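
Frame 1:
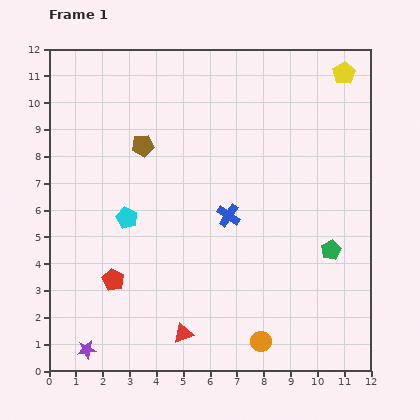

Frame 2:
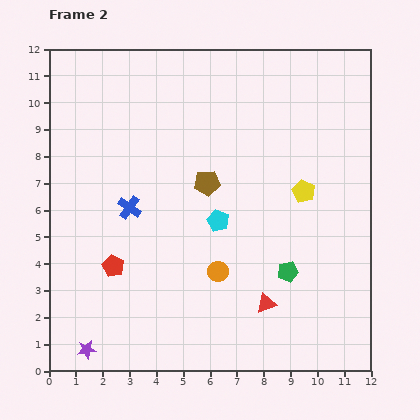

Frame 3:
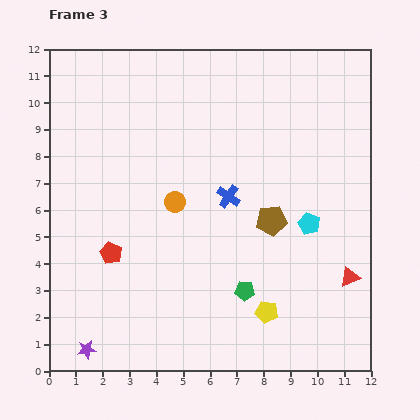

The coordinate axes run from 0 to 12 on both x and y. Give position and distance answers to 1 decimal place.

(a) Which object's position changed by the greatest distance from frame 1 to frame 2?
the yellow pentagon

(moved 4.6; next 3.7)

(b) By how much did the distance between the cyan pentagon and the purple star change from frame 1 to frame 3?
+4.4

Distance in frame 1: 5.1. Distance in frame 3: 9.5.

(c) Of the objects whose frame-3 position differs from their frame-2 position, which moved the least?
the red pentagon

(moved 0.5)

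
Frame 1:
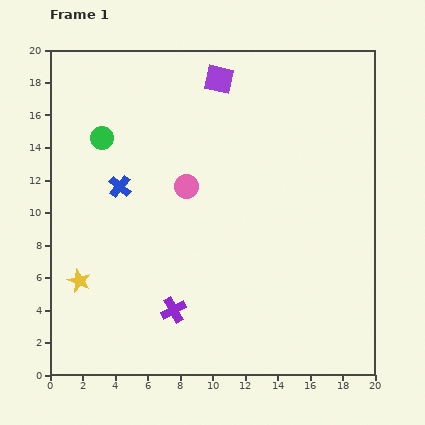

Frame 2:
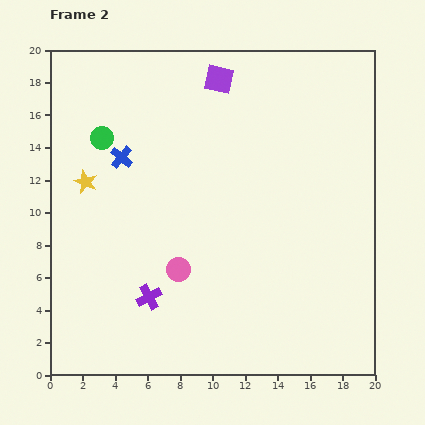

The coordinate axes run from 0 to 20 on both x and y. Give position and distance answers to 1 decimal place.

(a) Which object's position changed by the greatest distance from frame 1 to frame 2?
the yellow star

(moved 6.1; next 5.1)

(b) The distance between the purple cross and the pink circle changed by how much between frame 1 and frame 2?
-5.1

Distance in frame 1: 7.6. Distance in frame 2: 2.5.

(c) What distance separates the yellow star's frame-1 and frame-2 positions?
6.1

The yellow star moved from (1.8, 5.8) to (2.2, 11.9), a distance of √(0.4² + 6.1²) ≈ 6.1.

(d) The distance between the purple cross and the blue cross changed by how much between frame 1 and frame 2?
+0.5

Distance in frame 1: 8.3. Distance in frame 2: 8.8.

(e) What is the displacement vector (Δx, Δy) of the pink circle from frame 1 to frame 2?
(-0.5, -5.1)

The pink circle was at (8.4, 11.6) in frame 1 and (7.9, 6.5) in frame 2.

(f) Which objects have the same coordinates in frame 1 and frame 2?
the green circle, the purple square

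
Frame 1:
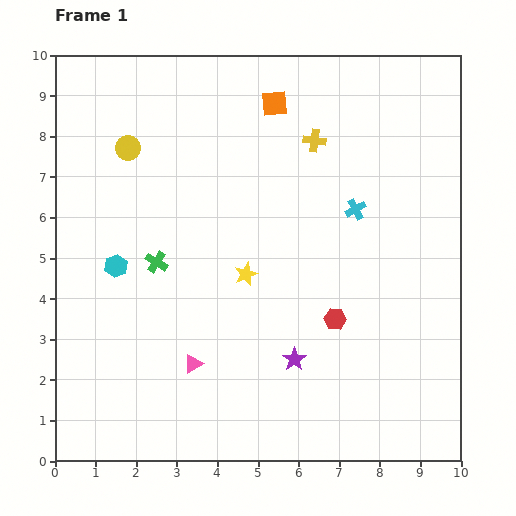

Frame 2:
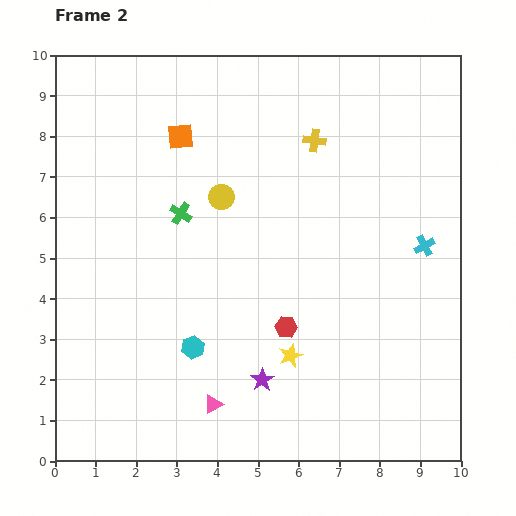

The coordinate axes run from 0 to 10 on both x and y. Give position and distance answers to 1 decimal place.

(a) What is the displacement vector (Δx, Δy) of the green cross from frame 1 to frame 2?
(0.6, 1.2)

The green cross was at (2.5, 4.9) in frame 1 and (3.1, 6.1) in frame 2.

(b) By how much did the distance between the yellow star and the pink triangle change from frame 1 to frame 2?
-0.4

Distance in frame 1: 2.6. Distance in frame 2: 2.2.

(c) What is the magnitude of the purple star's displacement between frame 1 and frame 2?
0.9

The purple star moved from (5.9, 2.5) to (5.1, 2.0), a distance of √(0.8² + 0.5²) ≈ 0.9.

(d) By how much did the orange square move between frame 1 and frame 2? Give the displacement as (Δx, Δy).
(-2.3, -0.8)

The orange square was at (5.4, 8.8) in frame 1 and (3.1, 8.0) in frame 2.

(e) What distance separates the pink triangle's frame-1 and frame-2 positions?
1.1

The pink triangle moved from (3.4, 2.4) to (3.9, 1.4), a distance of √(0.5² + 1.0²) ≈ 1.1.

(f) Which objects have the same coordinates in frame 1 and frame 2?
the yellow cross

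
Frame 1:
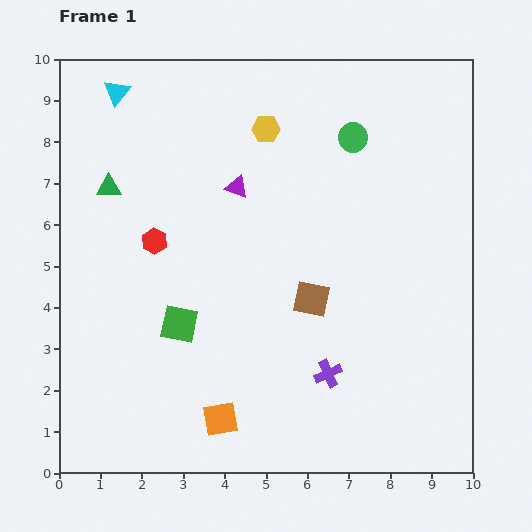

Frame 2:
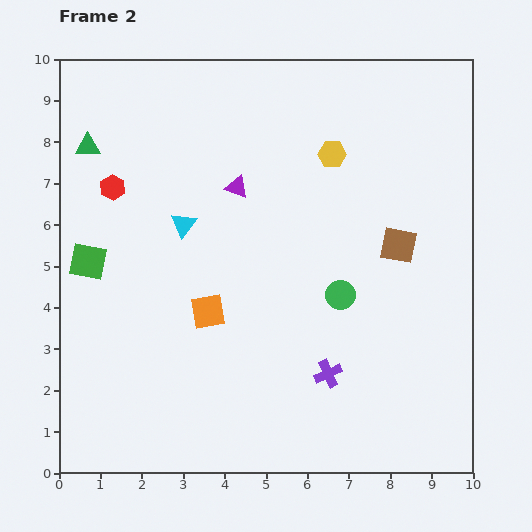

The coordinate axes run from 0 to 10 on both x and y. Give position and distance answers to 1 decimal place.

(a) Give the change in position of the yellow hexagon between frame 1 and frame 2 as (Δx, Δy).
(1.6, -0.6)

The yellow hexagon was at (5.0, 8.3) in frame 1 and (6.6, 7.7) in frame 2.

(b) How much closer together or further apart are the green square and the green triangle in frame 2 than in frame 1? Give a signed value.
-0.9

Distance in frame 1: 3.7. Distance in frame 2: 2.8.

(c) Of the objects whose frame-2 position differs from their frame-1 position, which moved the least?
the green triangle

(moved 1.1)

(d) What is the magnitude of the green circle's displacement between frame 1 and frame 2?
3.8

The green circle moved from (7.1, 8.1) to (6.8, 4.3), a distance of √(0.3² + 3.8²) ≈ 3.8.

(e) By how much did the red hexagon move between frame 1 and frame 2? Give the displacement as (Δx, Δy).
(-1.0, 1.3)

The red hexagon was at (2.3, 5.6) in frame 1 and (1.3, 6.9) in frame 2.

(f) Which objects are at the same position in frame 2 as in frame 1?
the purple triangle, the purple cross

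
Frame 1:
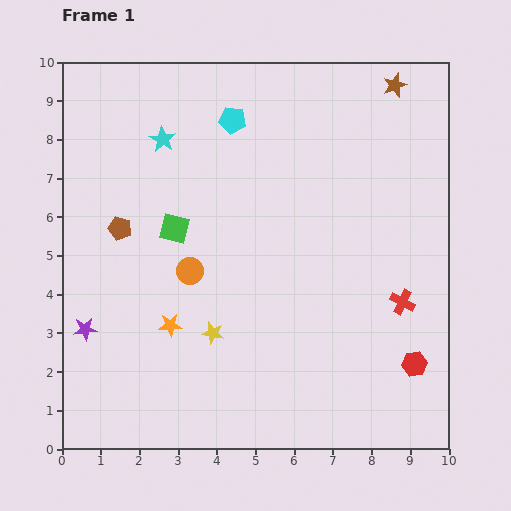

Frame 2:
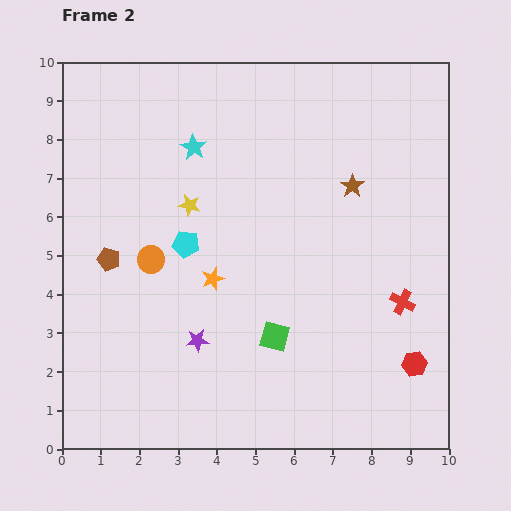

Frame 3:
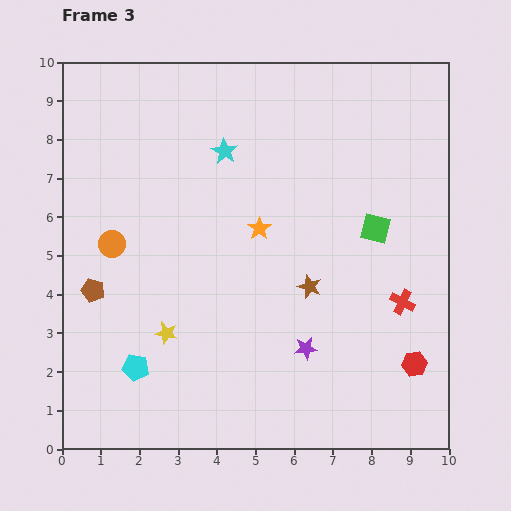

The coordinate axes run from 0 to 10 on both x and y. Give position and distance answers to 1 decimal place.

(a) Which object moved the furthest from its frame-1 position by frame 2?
the green square

(moved 3.8; next 3.4)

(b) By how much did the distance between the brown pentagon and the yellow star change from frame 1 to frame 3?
-1.4

Distance in frame 1: 3.6. Distance in frame 3: 2.2.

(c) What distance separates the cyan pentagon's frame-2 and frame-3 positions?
3.5

The cyan pentagon moved from (3.2, 5.3) to (1.9, 2.1), a distance of √(1.3² + 3.2²) ≈ 3.5.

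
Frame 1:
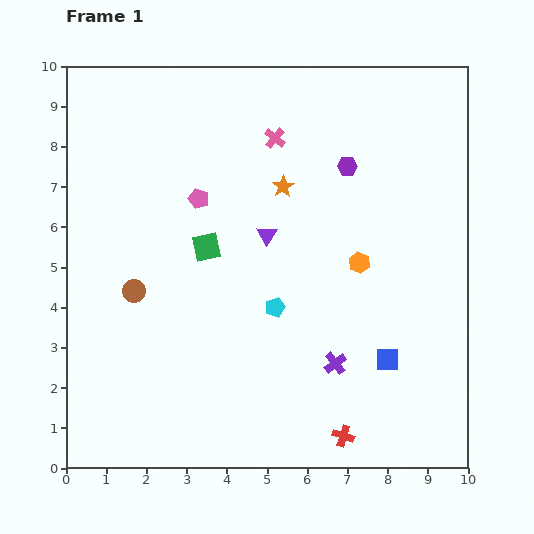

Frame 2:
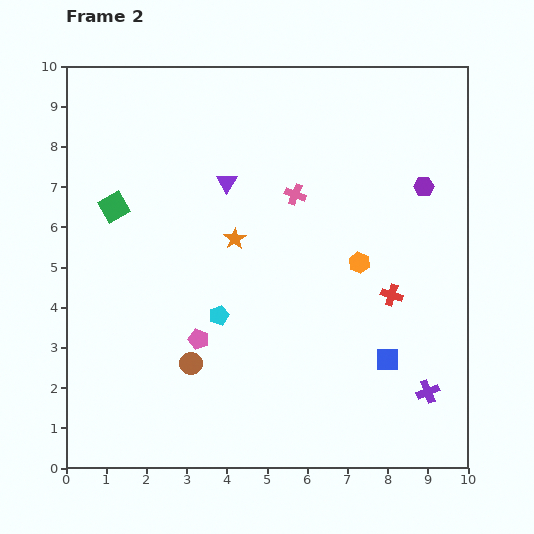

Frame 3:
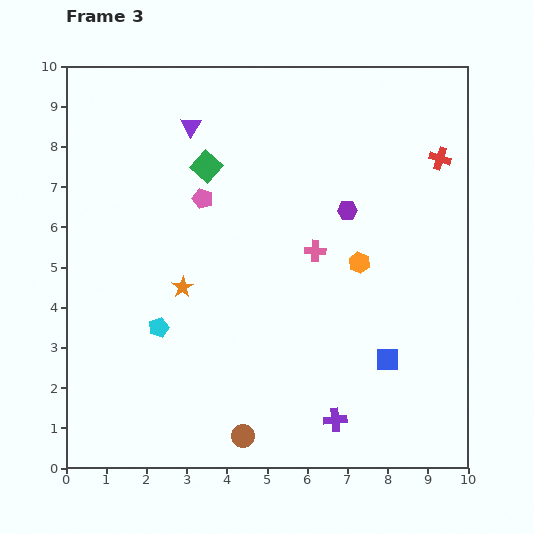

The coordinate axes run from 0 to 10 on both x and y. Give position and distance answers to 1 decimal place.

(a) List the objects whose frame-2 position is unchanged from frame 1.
the orange hexagon, the blue square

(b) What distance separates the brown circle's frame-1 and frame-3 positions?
4.5

The brown circle moved from (1.7, 4.4) to (4.4, 0.8), a distance of √(2.7² + 3.6²) ≈ 4.5.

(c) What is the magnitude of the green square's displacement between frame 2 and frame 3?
2.5

The green square moved from (1.2, 6.5) to (3.5, 7.5), a distance of √(2.3² + 1.0²) ≈ 2.5.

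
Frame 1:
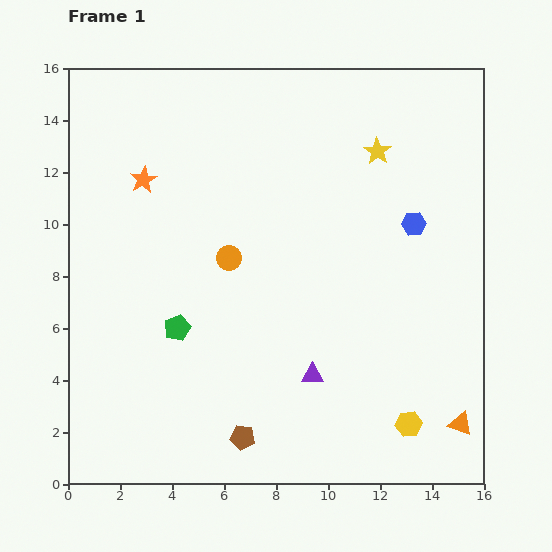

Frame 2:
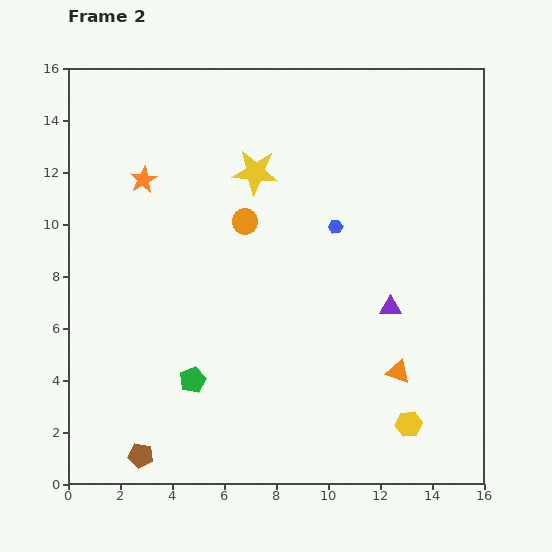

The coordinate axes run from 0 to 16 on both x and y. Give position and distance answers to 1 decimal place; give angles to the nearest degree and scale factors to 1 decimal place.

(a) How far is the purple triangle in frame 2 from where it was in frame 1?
4.0

The purple triangle moved from (9.4, 4.2) to (12.4, 6.8), a distance of √(3.0² + 2.6²) ≈ 4.0.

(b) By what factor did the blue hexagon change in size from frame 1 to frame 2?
0.6×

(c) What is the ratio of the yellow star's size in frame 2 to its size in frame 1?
1.7×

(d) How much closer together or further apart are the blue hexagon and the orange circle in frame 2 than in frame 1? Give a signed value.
-3.7

Distance in frame 1: 7.2. Distance in frame 2: 3.5.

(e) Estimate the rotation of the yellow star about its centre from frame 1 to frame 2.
29° counter-clockwise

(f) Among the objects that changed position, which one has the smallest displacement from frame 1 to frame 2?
the orange circle

(moved 1.5)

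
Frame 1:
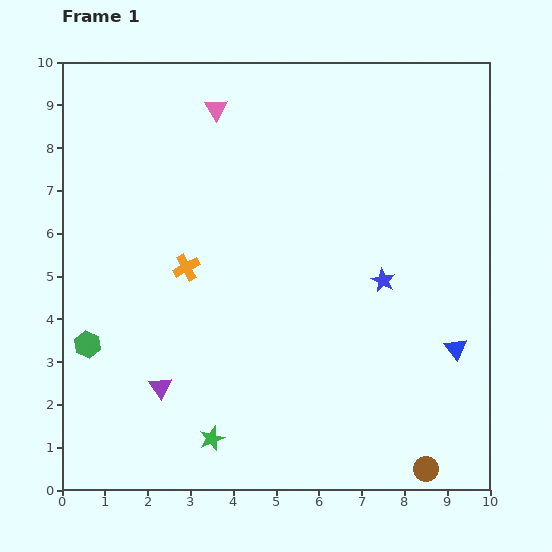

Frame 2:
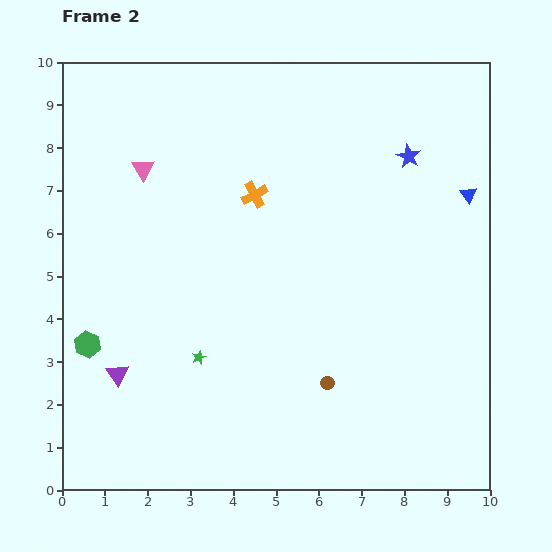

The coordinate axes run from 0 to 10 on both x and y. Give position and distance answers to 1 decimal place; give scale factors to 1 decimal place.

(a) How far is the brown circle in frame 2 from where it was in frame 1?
3.0

The brown circle moved from (8.5, 0.5) to (6.2, 2.5), a distance of √(2.3² + 2.0²) ≈ 3.0.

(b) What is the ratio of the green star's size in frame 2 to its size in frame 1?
0.6×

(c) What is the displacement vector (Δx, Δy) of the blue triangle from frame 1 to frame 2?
(0.3, 3.6)

The blue triangle was at (9.2, 3.3) in frame 1 and (9.5, 6.9) in frame 2.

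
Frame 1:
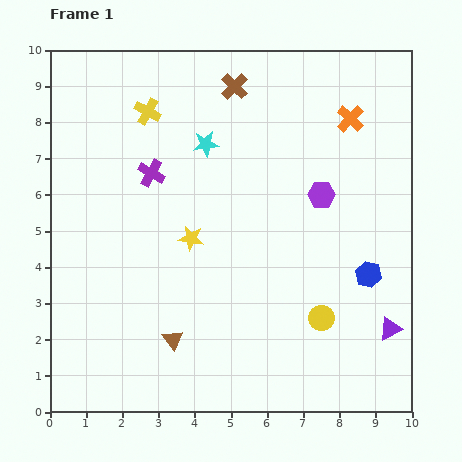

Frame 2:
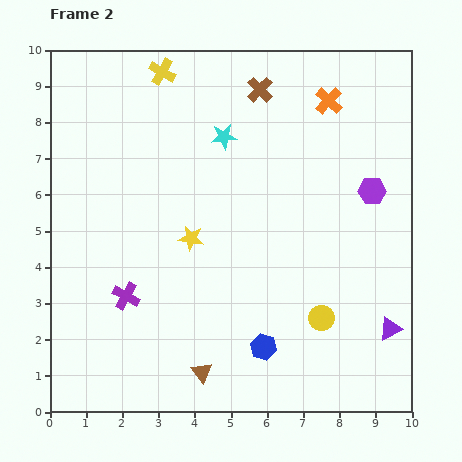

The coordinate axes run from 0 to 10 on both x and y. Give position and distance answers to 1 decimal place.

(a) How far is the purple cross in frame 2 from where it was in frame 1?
3.5

The purple cross moved from (2.8, 6.6) to (2.1, 3.2), a distance of √(0.7² + 3.4²) ≈ 3.5.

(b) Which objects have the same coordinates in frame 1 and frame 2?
the yellow circle, the yellow star, the purple triangle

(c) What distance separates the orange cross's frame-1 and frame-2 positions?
0.8

The orange cross moved from (8.3, 8.1) to (7.7, 8.6), a distance of √(0.6² + 0.5²) ≈ 0.8.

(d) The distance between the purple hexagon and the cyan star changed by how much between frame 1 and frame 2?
+0.9

Distance in frame 1: 3.5. Distance in frame 2: 4.4.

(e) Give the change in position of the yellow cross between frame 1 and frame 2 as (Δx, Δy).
(0.4, 1.1)

The yellow cross was at (2.7, 8.3) in frame 1 and (3.1, 9.4) in frame 2.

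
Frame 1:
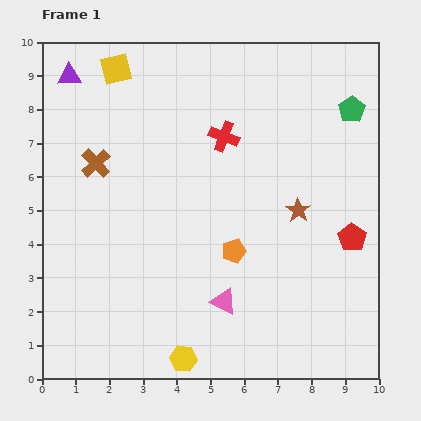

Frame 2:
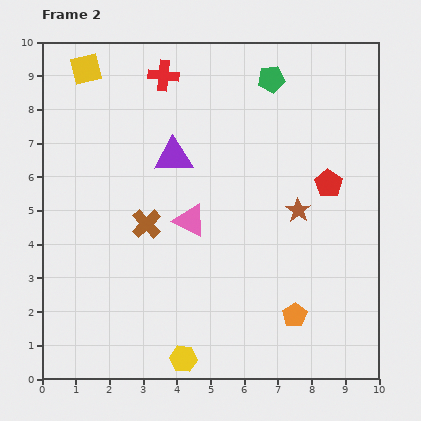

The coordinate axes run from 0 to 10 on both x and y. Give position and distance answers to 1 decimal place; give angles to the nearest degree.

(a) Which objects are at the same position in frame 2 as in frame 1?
the yellow hexagon, the brown star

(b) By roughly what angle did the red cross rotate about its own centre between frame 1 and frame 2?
15° counter-clockwise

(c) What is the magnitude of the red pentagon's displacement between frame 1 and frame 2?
1.7

The red pentagon moved from (9.2, 4.2) to (8.5, 5.8), a distance of √(0.7² + 1.6²) ≈ 1.7.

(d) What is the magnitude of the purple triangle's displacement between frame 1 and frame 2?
3.9

The purple triangle moved from (0.8, 9.0) to (3.9, 6.6), a distance of √(3.1² + 2.4²) ≈ 3.9.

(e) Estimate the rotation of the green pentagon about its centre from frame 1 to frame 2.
23° clockwise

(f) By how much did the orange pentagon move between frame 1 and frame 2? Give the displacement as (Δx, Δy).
(1.8, -1.9)

The orange pentagon was at (5.7, 3.8) in frame 1 and (7.5, 1.9) in frame 2.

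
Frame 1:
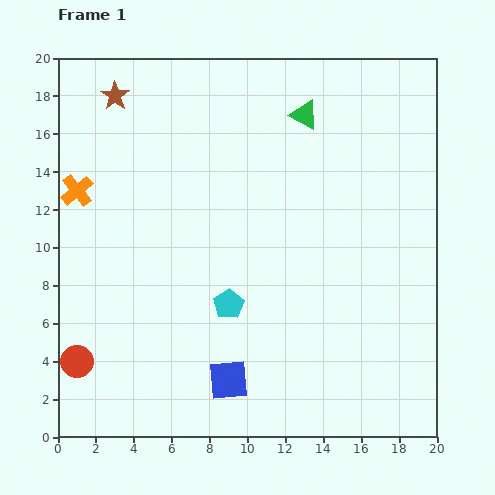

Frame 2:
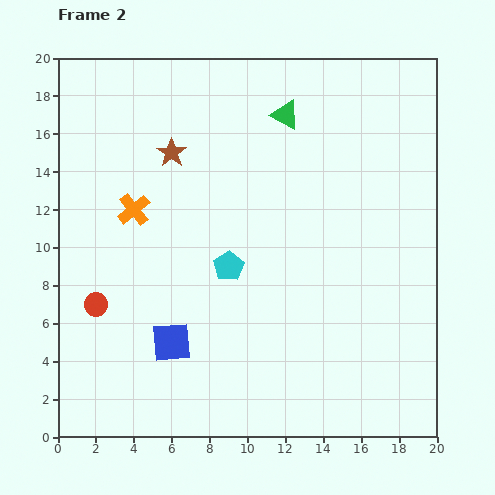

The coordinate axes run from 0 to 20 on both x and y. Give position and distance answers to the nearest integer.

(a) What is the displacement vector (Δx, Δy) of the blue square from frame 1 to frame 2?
(-3, 2)

The blue square was at (9, 3) in frame 1 and (6, 5) in frame 2.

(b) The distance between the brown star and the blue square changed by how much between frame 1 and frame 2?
-6

Distance in frame 1: 16. Distance in frame 2: 10.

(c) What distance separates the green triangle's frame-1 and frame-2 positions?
1

The green triangle moved from (13, 17) to (12, 17), a distance of √(1² + 0²) ≈ 1.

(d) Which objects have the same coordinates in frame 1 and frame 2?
none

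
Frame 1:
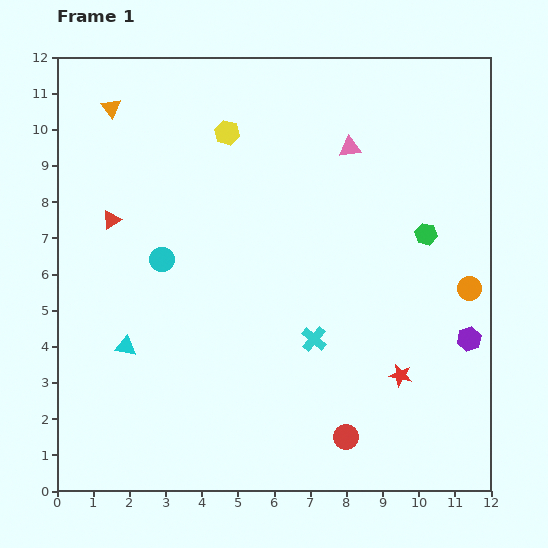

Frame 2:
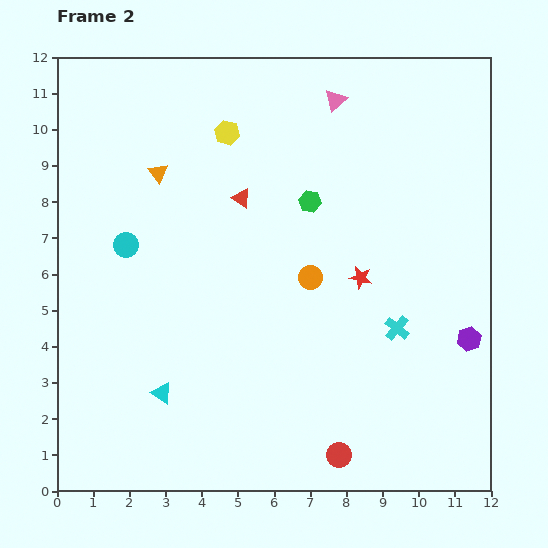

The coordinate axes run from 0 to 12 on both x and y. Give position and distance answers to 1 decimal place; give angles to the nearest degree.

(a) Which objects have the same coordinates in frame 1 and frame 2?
the yellow hexagon, the purple hexagon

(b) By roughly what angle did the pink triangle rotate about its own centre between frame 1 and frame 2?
34° counter-clockwise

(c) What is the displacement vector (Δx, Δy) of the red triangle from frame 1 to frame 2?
(3.6, 0.6)

The red triangle was at (1.5, 7.5) in frame 1 and (5.1, 8.1) in frame 2.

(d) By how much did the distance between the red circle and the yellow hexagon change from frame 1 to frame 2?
+0.4

Distance in frame 1: 9.0. Distance in frame 2: 9.4.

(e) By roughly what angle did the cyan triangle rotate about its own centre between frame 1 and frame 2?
22° clockwise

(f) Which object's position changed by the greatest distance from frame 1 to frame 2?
the orange circle

(moved 4.4; next 3.6)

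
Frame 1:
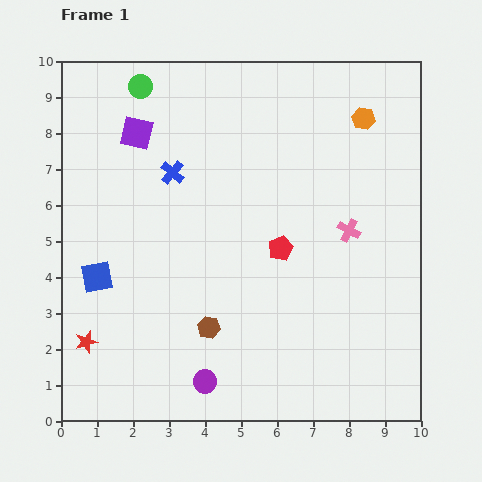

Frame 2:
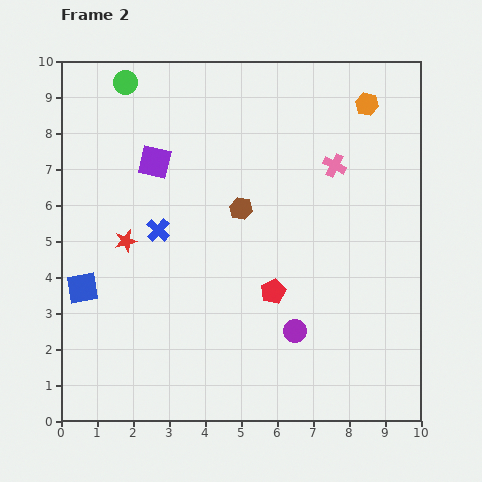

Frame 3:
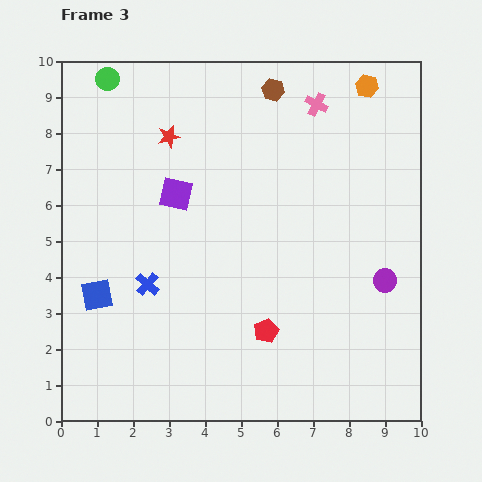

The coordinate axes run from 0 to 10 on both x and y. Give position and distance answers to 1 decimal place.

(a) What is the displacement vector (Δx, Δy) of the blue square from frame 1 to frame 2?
(-0.4, -0.3)

The blue square was at (1.0, 4.0) in frame 1 and (0.6, 3.7) in frame 2.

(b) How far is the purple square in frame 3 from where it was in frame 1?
2.0

The purple square moved from (2.1, 8.0) to (3.2, 6.3), a distance of √(1.1² + 1.7²) ≈ 2.0.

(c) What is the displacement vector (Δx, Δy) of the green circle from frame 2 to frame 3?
(-0.5, 0.1)

The green circle was at (1.8, 9.4) in frame 2 and (1.3, 9.5) in frame 3.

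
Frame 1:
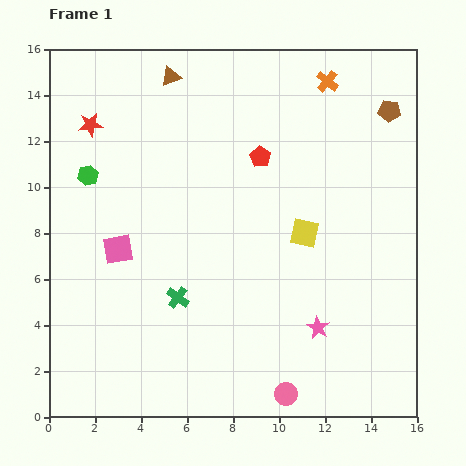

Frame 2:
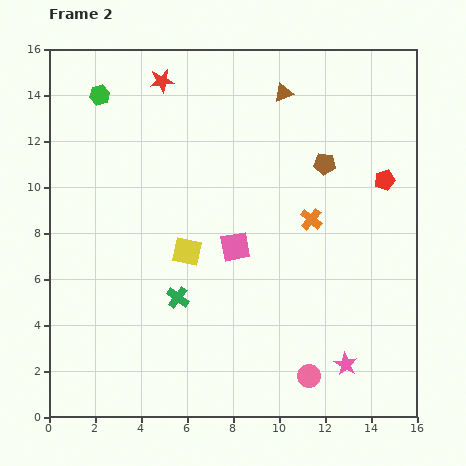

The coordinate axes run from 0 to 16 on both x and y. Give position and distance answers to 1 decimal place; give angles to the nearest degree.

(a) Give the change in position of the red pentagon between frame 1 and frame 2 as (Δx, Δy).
(5.4, -1.0)

The red pentagon was at (9.2, 11.3) in frame 1 and (14.6, 10.3) in frame 2.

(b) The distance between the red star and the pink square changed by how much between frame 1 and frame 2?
+2.4

Distance in frame 1: 5.5. Distance in frame 2: 7.9.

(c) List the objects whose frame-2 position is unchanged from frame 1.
the green cross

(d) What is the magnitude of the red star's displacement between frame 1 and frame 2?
3.6

The red star moved from (1.8, 12.7) to (4.9, 14.6), a distance of √(3.1² + 1.9²) ≈ 3.6.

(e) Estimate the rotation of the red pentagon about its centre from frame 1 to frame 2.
25° clockwise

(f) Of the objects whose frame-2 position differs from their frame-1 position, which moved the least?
the pink circle

(moved 1.3)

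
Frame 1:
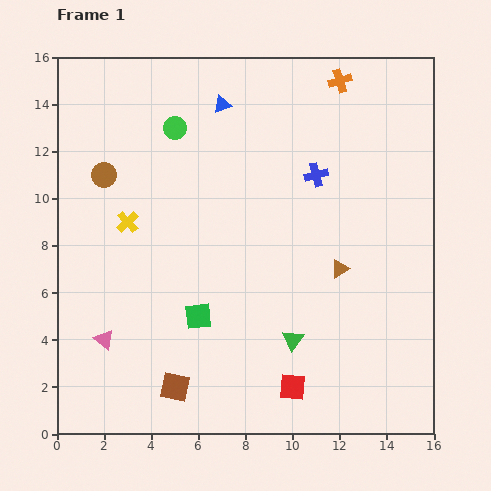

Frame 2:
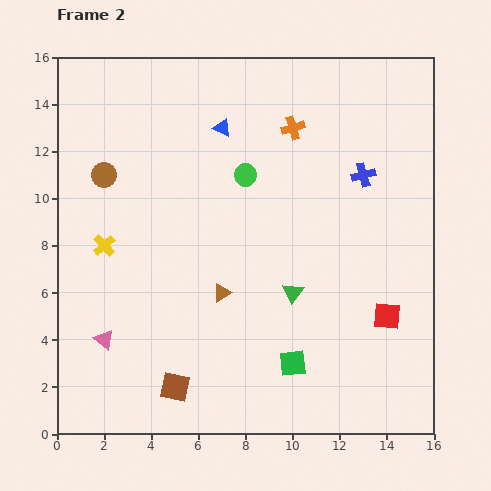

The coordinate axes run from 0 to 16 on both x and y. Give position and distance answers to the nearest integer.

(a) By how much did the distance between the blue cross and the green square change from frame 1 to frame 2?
+1

Distance in frame 1: 8. Distance in frame 2: 9.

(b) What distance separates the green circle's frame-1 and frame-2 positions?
4

The green circle moved from (5, 13) to (8, 11), a distance of √(3² + 2²) ≈ 4.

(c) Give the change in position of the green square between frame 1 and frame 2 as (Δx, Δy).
(4, -2)

The green square was at (6, 5) in frame 1 and (10, 3) in frame 2.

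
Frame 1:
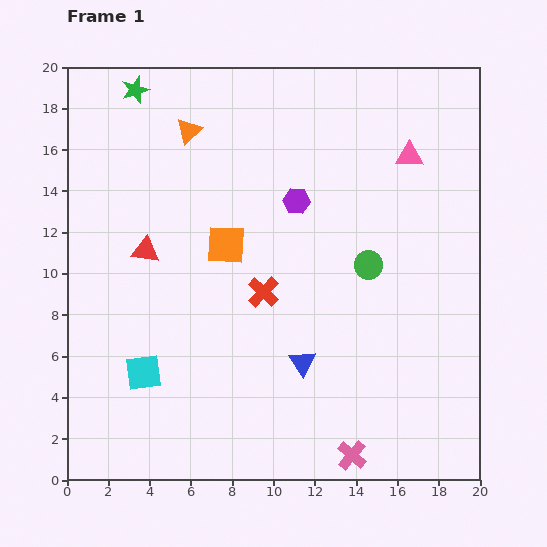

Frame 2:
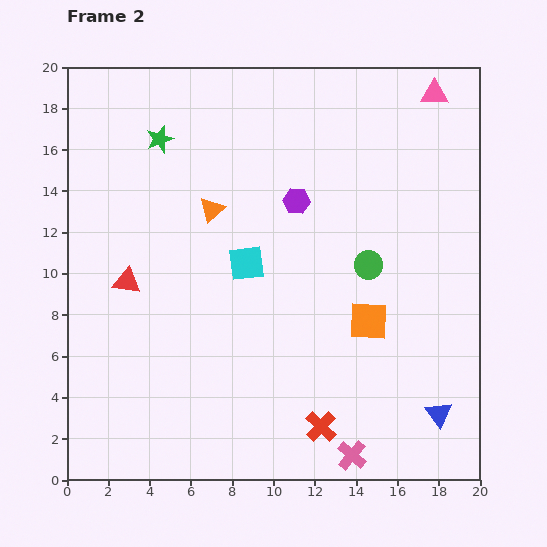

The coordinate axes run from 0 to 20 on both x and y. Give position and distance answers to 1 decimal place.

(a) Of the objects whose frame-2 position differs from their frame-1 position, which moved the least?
the red triangle

(moved 1.7)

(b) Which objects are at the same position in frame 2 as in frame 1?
the green circle, the purple hexagon, the pink cross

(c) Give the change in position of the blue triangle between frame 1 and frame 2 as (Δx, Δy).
(6.6, -2.5)

The blue triangle was at (11.4, 5.7) in frame 1 and (18.0, 3.2) in frame 2.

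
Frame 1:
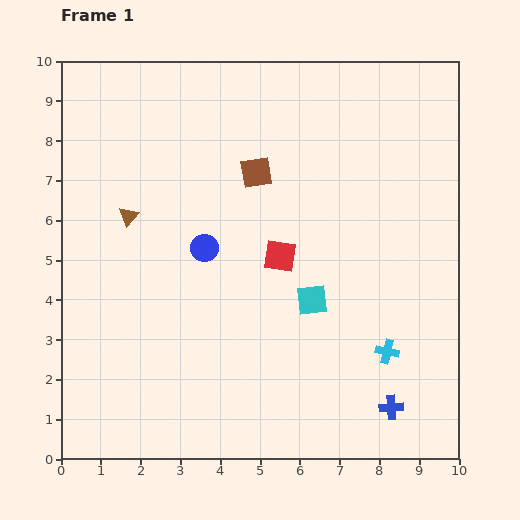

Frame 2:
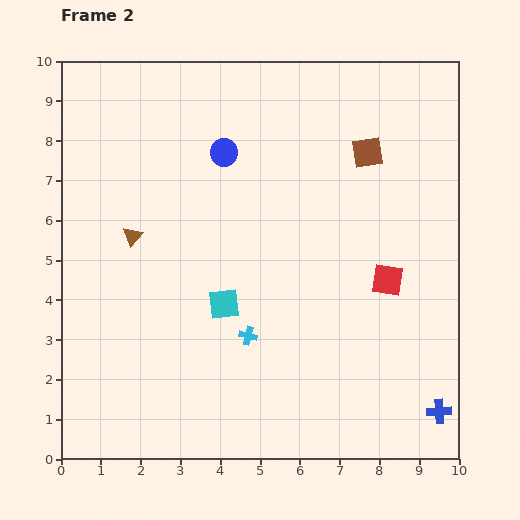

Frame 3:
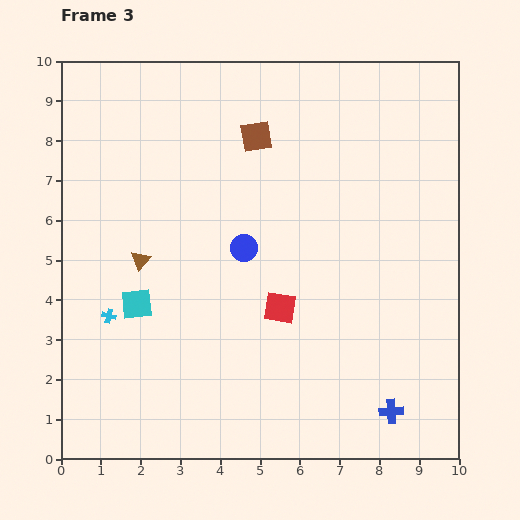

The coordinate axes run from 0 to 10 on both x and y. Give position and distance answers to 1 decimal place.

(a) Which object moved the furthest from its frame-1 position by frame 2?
the cyan cross

(moved 3.5; next 2.8)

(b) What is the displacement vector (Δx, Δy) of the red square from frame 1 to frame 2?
(2.7, -0.6)

The red square was at (5.5, 5.1) in frame 1 and (8.2, 4.5) in frame 2.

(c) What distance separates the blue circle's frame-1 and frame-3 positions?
1.0

The blue circle moved from (3.6, 5.3) to (4.6, 5.3), a distance of √(1.0² + 0.0²) ≈ 1.0.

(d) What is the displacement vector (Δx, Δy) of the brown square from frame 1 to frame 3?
(0.0, 0.9)

The brown square was at (4.9, 7.2) in frame 1 and (4.9, 8.1) in frame 3.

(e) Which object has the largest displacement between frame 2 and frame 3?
the cyan cross

(moved 3.5; next 2.8)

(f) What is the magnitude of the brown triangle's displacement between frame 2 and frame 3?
0.6

The brown triangle moved from (1.8, 5.6) to (2.0, 5.0), a distance of √(0.2² + 0.6²) ≈ 0.6.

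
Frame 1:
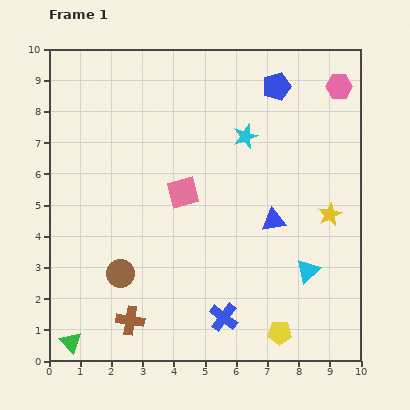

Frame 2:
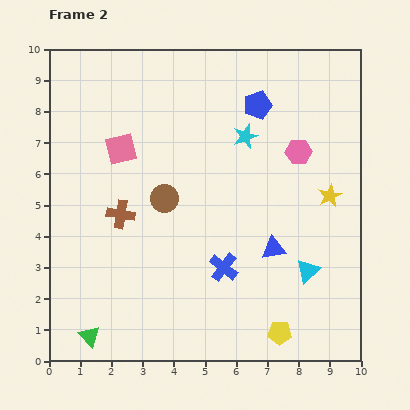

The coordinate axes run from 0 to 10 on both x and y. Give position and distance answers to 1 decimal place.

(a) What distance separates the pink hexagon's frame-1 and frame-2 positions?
2.5

The pink hexagon moved from (9.3, 8.8) to (8.0, 6.7), a distance of √(1.3² + 2.1²) ≈ 2.5.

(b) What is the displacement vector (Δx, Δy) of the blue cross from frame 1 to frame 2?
(0.0, 1.6)

The blue cross was at (5.6, 1.4) in frame 1 and (5.6, 3.0) in frame 2.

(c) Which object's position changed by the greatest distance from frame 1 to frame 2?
the brown cross

(moved 3.4; next 2.8)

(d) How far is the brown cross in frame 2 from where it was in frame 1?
3.4

The brown cross moved from (2.6, 1.3) to (2.3, 4.7), a distance of √(0.3² + 3.4²) ≈ 3.4.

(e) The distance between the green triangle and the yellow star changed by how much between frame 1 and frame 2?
-0.4

Distance in frame 1: 9.3. Distance in frame 2: 8.9.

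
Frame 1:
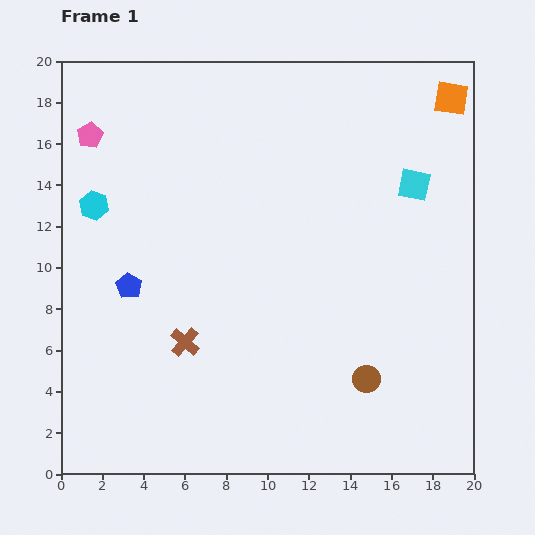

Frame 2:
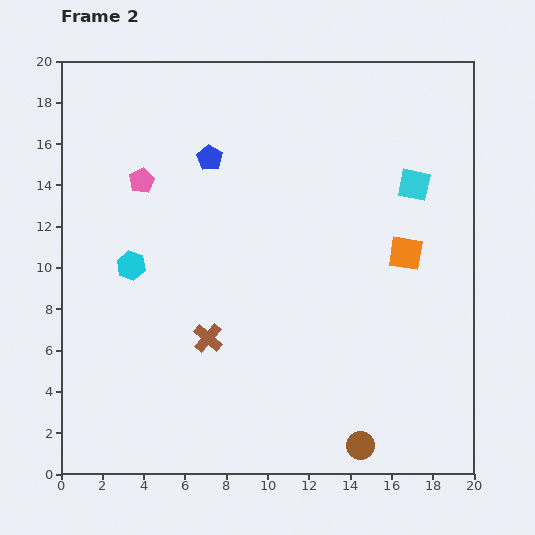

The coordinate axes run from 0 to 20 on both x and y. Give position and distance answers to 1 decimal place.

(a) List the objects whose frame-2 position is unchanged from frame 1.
the cyan square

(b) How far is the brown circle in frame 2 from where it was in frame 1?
3.2

The brown circle moved from (14.8, 4.6) to (14.5, 1.4), a distance of √(0.3² + 3.2²) ≈ 3.2.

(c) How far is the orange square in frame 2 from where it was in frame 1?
7.8

The orange square moved from (18.9, 18.2) to (16.7, 10.7), a distance of √(2.2² + 7.5²) ≈ 7.8.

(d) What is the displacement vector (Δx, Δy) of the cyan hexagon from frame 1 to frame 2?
(1.8, -2.9)

The cyan hexagon was at (1.6, 13.0) in frame 1 and (3.4, 10.1) in frame 2.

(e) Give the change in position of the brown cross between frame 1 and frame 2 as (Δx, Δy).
(1.1, 0.2)

The brown cross was at (6.0, 6.4) in frame 1 and (7.1, 6.6) in frame 2.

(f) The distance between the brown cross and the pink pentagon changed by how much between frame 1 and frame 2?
-2.8

Distance in frame 1: 11.0. Distance in frame 2: 8.2.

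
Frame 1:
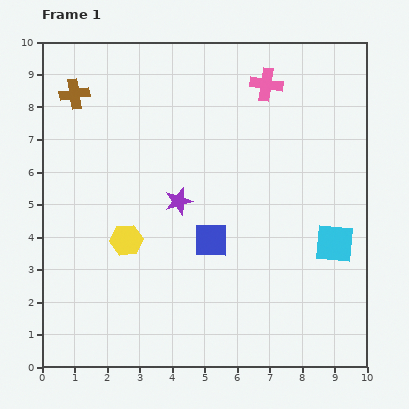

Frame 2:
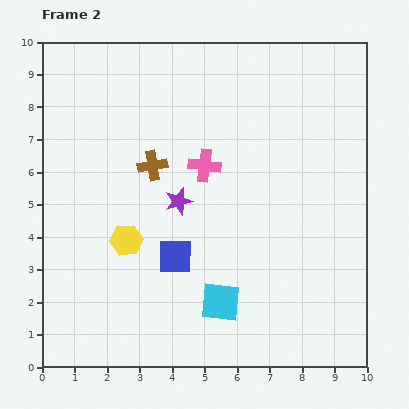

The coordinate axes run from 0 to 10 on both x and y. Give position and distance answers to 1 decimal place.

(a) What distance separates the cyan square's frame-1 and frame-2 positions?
3.9

The cyan square moved from (9.0, 3.8) to (5.5, 2.0), a distance of √(3.5² + 1.8²) ≈ 3.9.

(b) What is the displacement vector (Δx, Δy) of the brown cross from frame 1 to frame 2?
(2.4, -2.2)

The brown cross was at (1.0, 8.4) in frame 1 and (3.4, 6.2) in frame 2.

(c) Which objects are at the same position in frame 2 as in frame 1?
the yellow hexagon, the purple star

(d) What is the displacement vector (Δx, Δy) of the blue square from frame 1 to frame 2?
(-1.1, -0.5)

The blue square was at (5.2, 3.9) in frame 1 and (4.1, 3.4) in frame 2.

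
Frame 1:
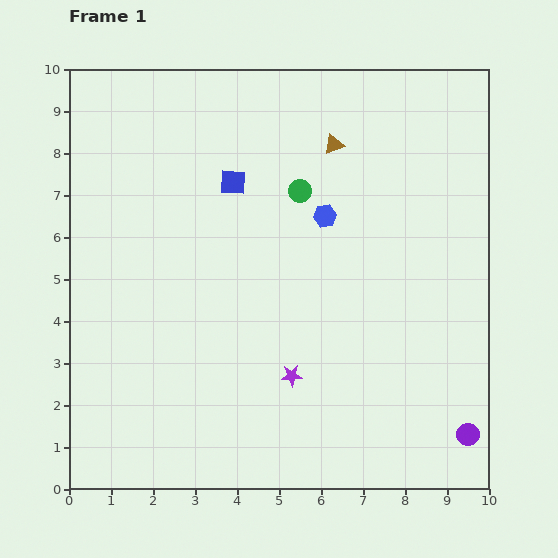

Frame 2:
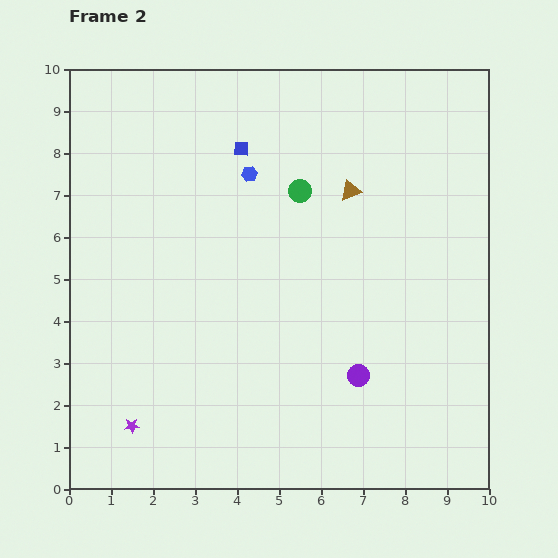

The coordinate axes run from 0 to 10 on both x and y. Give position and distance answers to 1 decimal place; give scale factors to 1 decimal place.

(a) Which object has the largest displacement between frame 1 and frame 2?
the purple star

(moved 4.0; next 3.0)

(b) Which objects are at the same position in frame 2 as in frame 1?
the green circle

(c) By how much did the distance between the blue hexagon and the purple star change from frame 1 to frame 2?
+2.7

Distance in frame 1: 3.9. Distance in frame 2: 6.6.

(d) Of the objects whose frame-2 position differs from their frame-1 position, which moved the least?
the blue square

(moved 0.8)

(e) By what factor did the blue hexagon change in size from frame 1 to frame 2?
0.7×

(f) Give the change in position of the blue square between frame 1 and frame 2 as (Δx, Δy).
(0.2, 0.8)

The blue square was at (3.9, 7.3) in frame 1 and (4.1, 8.1) in frame 2.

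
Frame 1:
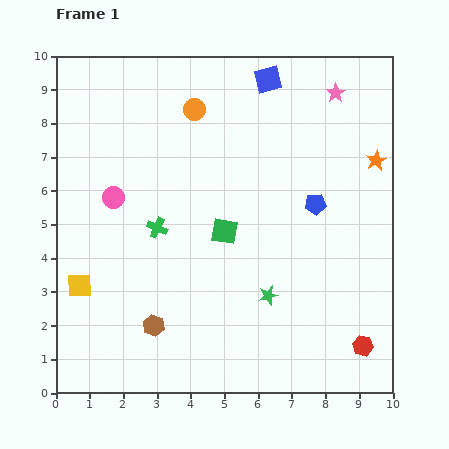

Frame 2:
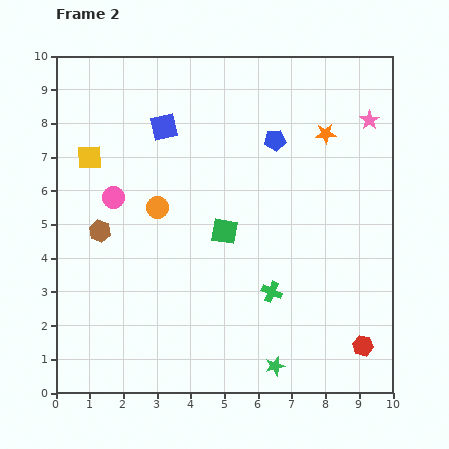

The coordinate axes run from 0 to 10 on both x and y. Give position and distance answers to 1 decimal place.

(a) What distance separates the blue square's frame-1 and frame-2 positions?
3.4

The blue square moved from (6.3, 9.3) to (3.2, 7.9), a distance of √(3.1² + 1.4²) ≈ 3.4.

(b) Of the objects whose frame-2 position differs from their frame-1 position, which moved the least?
the pink star

(moved 1.3)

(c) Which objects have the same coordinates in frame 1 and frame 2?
the red hexagon, the green square, the pink circle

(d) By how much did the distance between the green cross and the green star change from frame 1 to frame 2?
-1.7

Distance in frame 1: 3.9. Distance in frame 2: 2.2.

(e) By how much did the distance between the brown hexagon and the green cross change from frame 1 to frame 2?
+2.5

Distance in frame 1: 2.9. Distance in frame 2: 5.4.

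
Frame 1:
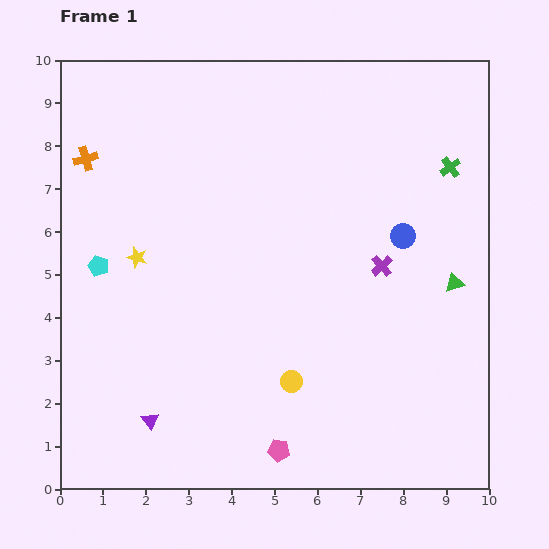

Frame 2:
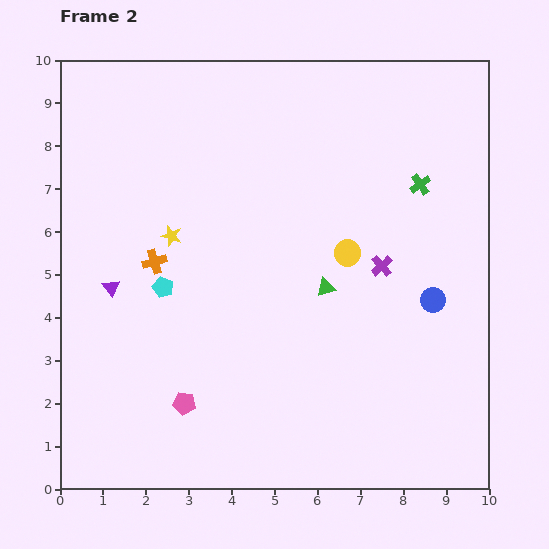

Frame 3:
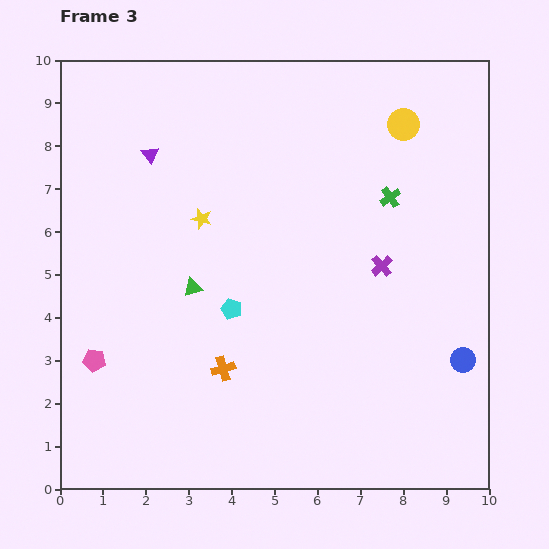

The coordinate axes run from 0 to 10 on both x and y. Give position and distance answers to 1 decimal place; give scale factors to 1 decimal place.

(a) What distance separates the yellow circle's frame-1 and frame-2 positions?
3.3

The yellow circle moved from (5.4, 2.5) to (6.7, 5.5), a distance of √(1.3² + 3.0²) ≈ 3.3.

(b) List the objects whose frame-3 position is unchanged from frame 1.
the purple cross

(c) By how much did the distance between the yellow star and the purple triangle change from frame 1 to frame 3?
-1.9

Distance in frame 1: 3.8. Distance in frame 3: 1.9.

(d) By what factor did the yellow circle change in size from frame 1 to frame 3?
1.4×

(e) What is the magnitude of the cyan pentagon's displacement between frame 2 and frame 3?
1.7

The cyan pentagon moved from (2.4, 4.7) to (4.0, 4.2), a distance of √(1.6² + 0.5²) ≈ 1.7.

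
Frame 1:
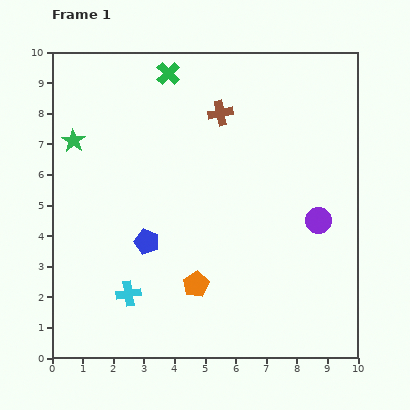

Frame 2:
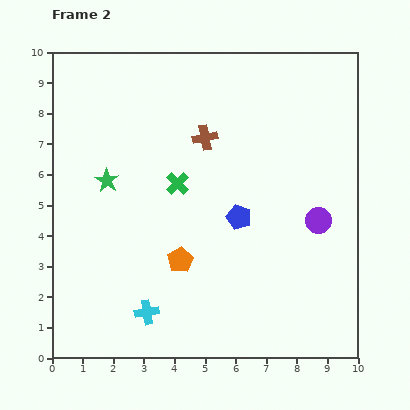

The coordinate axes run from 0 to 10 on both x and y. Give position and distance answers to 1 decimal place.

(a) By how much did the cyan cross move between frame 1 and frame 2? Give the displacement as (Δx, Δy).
(0.6, -0.6)

The cyan cross was at (2.5, 2.1) in frame 1 and (3.1, 1.5) in frame 2.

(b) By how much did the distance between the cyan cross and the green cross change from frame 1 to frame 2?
-3.0

Distance in frame 1: 7.3. Distance in frame 2: 4.3.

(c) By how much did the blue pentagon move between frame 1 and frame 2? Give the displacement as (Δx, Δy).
(3.0, 0.8)

The blue pentagon was at (3.1, 3.8) in frame 1 and (6.1, 4.6) in frame 2.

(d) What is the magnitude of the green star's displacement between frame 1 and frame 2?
1.7

The green star moved from (0.7, 7.1) to (1.8, 5.8), a distance of √(1.1² + 1.3²) ≈ 1.7.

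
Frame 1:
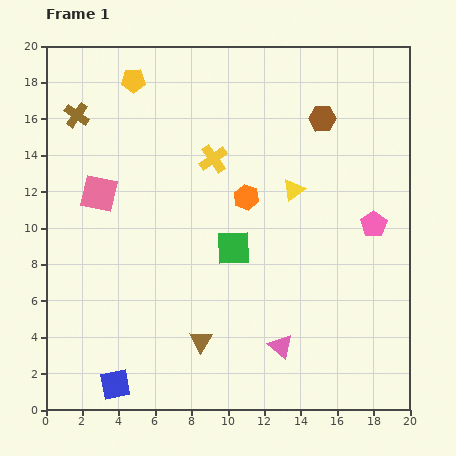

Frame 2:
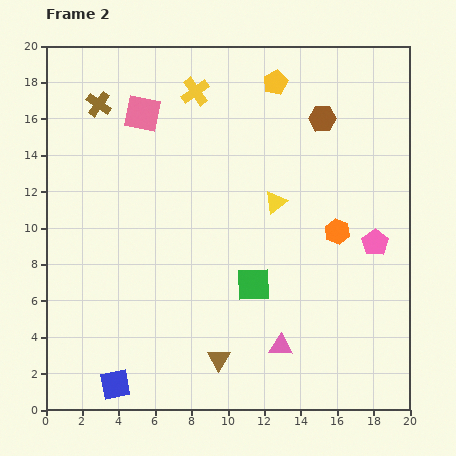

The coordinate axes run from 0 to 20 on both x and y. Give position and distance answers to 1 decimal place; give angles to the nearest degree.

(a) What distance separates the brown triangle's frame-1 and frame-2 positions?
1.4

The brown triangle moved from (8.5, 3.8) to (9.5, 2.8), a distance of √(1.0² + 1.0²) ≈ 1.4.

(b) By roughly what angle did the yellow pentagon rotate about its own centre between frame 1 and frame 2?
23° counter-clockwise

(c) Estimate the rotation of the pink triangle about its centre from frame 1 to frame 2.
38° counter-clockwise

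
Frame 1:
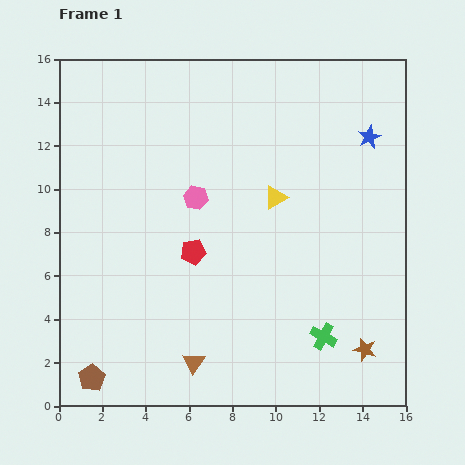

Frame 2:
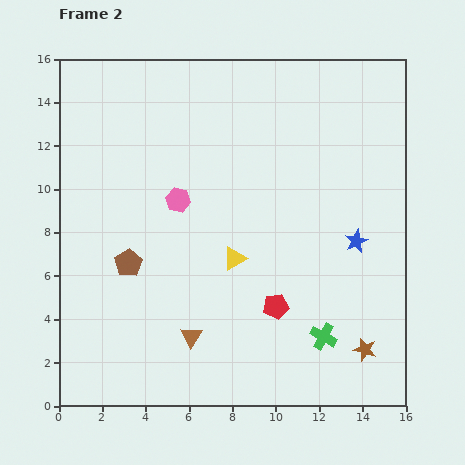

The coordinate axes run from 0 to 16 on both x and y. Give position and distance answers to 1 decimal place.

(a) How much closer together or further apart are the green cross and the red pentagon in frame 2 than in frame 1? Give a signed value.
-4.6

Distance in frame 1: 7.2. Distance in frame 2: 2.6.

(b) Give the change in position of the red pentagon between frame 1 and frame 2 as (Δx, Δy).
(3.8, -2.5)

The red pentagon was at (6.2, 7.1) in frame 1 and (10.0, 4.6) in frame 2.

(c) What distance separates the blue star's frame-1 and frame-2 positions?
4.8

The blue star moved from (14.3, 12.4) to (13.7, 7.6), a distance of √(0.6² + 4.8²) ≈ 4.8.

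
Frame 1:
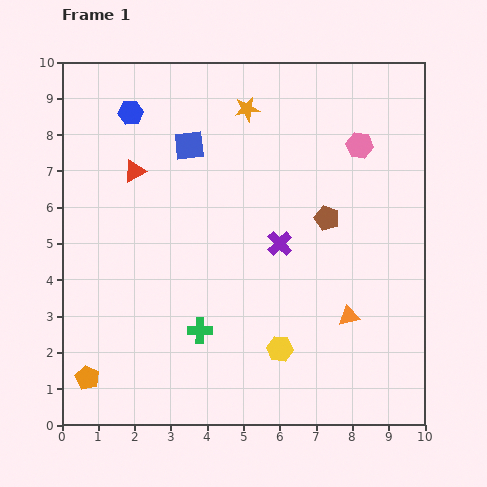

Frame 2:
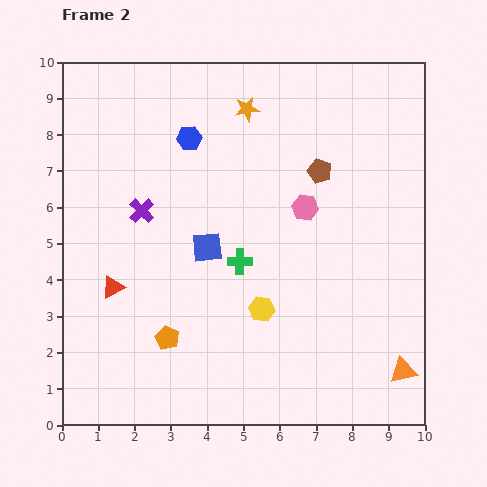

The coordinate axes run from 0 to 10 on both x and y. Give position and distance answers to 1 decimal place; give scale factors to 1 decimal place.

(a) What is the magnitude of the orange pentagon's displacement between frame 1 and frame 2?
2.5

The orange pentagon moved from (0.7, 1.3) to (2.9, 2.4), a distance of √(2.2² + 1.1²) ≈ 2.5.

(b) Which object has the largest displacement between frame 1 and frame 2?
the purple cross

(moved 3.9; next 3.3)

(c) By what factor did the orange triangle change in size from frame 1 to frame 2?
1.3×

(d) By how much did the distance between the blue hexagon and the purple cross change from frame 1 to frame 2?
-3.1

Distance in frame 1: 5.5. Distance in frame 2: 2.4.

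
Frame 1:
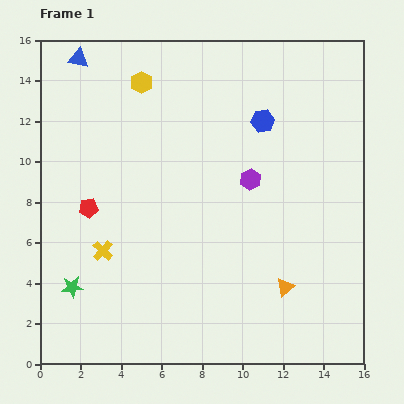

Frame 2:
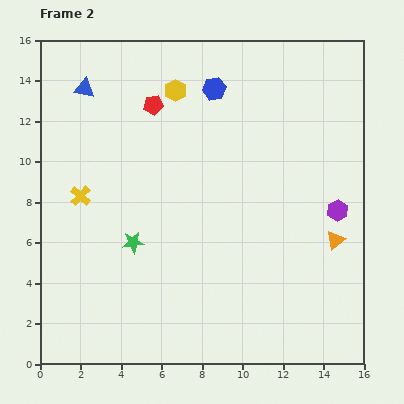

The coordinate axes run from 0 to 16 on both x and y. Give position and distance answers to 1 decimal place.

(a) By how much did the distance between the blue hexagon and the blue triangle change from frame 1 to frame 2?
-3.2

Distance in frame 1: 9.6. Distance in frame 2: 6.4.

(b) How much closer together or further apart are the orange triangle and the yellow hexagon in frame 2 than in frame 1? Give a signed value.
-1.5

Distance in frame 1: 12.3. Distance in frame 2: 10.8.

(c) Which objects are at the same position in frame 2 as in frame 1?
none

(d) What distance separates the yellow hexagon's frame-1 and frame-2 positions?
1.7

The yellow hexagon moved from (5.0, 13.9) to (6.7, 13.5), a distance of √(1.7² + 0.4²) ≈ 1.7.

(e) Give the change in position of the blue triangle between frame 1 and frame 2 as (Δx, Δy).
(0.3, -1.5)

The blue triangle was at (1.9, 15.1) in frame 1 and (2.2, 13.6) in frame 2.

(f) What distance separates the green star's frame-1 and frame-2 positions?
3.7

The green star moved from (1.6, 3.8) to (4.6, 6.0), a distance of √(3.0² + 2.2²) ≈ 3.7.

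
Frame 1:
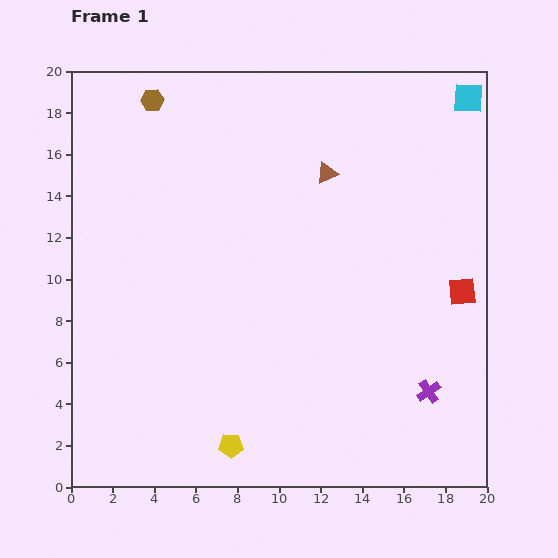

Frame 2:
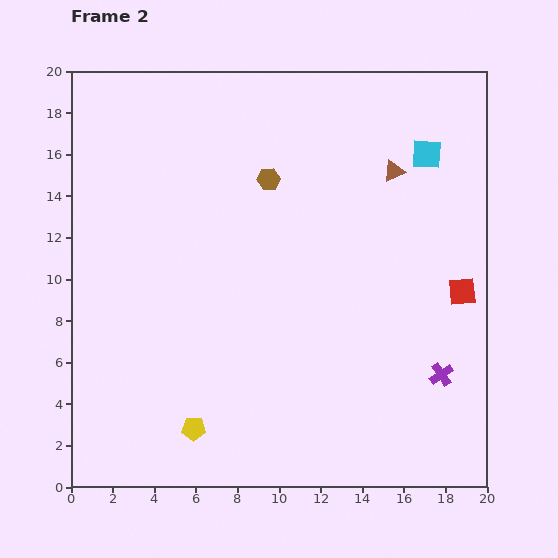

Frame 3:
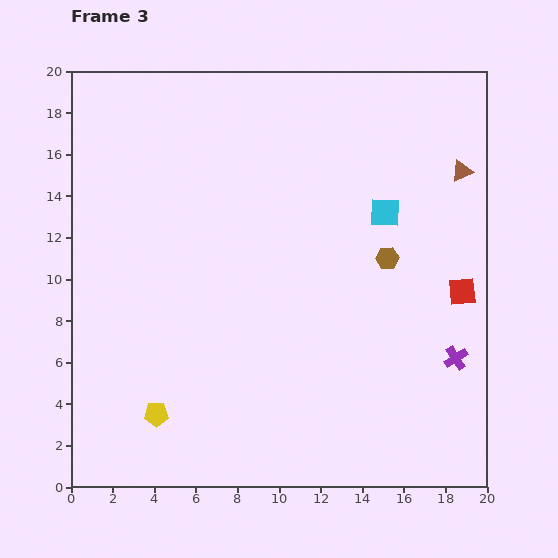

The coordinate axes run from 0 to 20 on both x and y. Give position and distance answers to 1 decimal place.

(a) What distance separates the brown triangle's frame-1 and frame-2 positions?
3.2

The brown triangle moved from (12.3, 15.1) to (15.5, 15.2), a distance of √(3.2² + 0.1²) ≈ 3.2.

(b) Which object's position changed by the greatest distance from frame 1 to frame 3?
the brown hexagon

(moved 13.6; next 6.8)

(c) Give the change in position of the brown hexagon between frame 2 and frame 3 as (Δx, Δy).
(5.7, -3.8)

The brown hexagon was at (9.5, 14.8) in frame 2 and (15.2, 11.0) in frame 3.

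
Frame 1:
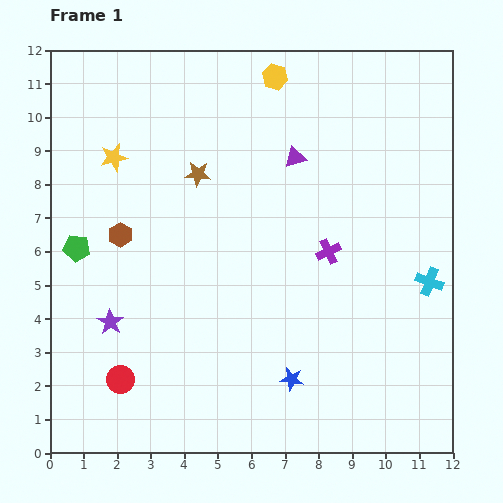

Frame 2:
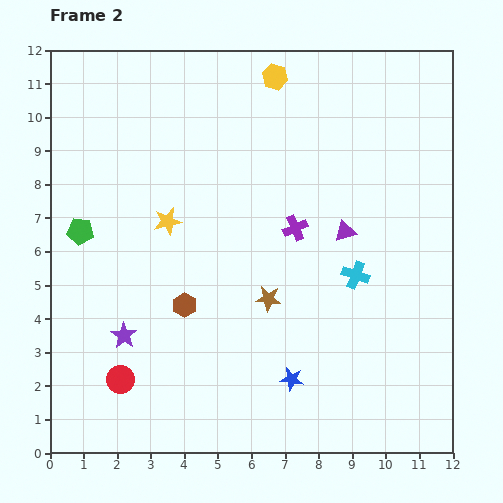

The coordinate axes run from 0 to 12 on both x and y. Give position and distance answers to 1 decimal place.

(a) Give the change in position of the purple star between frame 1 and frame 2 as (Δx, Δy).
(0.4, -0.4)

The purple star was at (1.8, 3.9) in frame 1 and (2.2, 3.5) in frame 2.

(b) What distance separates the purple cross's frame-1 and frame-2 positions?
1.2

The purple cross moved from (8.3, 6.0) to (7.3, 6.7), a distance of √(1.0² + 0.7²) ≈ 1.2.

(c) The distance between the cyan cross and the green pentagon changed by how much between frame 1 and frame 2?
-2.2

Distance in frame 1: 10.5. Distance in frame 2: 8.3.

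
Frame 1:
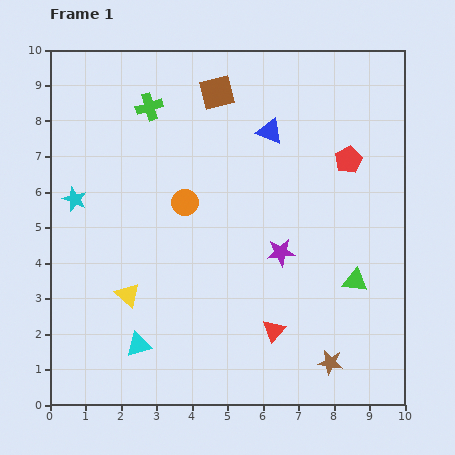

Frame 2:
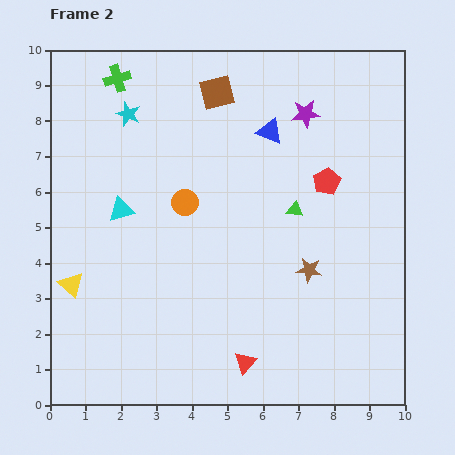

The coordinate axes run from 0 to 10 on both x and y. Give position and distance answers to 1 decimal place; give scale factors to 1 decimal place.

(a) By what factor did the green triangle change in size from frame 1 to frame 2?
0.7×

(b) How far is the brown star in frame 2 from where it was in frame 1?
2.7

The brown star moved from (7.9, 1.2) to (7.3, 3.8), a distance of √(0.6² + 2.6²) ≈ 2.7.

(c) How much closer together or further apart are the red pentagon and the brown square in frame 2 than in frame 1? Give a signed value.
-0.2

Distance in frame 1: 4.2. Distance in frame 2: 4.0.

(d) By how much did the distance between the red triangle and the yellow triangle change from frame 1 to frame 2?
+1.2

Distance in frame 1: 4.2. Distance in frame 2: 5.4.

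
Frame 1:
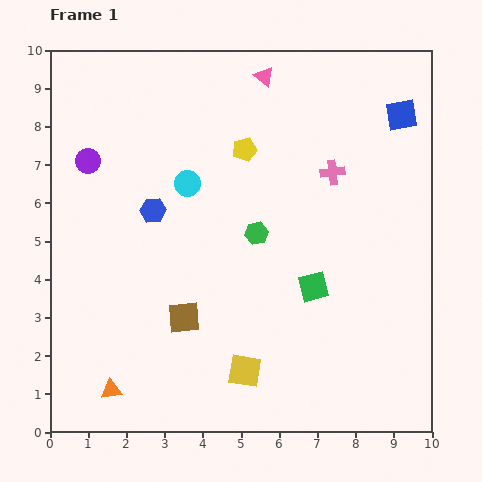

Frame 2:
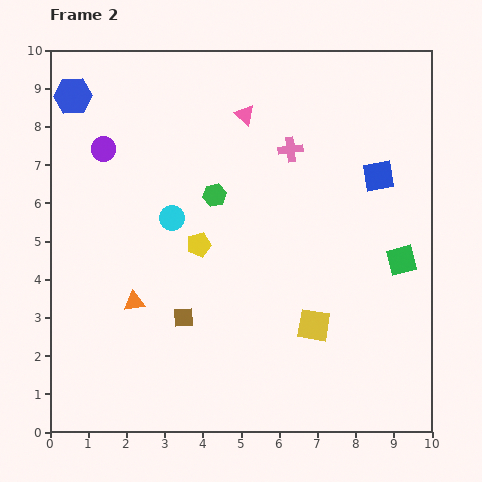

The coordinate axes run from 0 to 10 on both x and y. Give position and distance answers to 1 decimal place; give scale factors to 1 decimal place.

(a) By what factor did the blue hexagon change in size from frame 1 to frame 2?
1.5×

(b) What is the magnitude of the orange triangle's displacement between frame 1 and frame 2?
2.4

The orange triangle moved from (1.6, 1.1) to (2.2, 3.4), a distance of √(0.6² + 2.3²) ≈ 2.4.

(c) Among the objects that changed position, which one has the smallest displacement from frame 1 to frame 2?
the purple circle

(moved 0.5)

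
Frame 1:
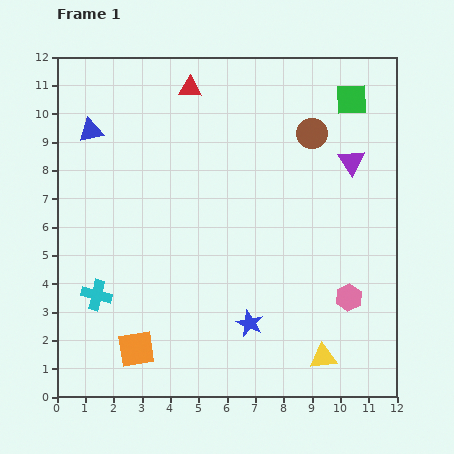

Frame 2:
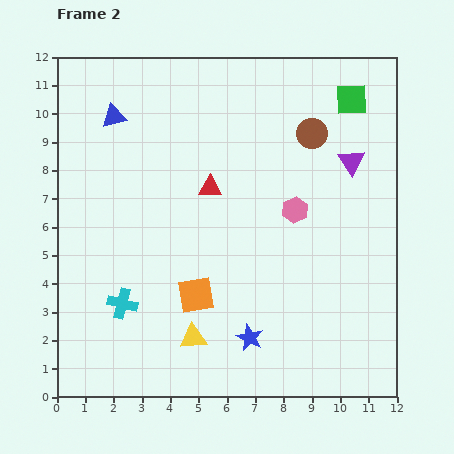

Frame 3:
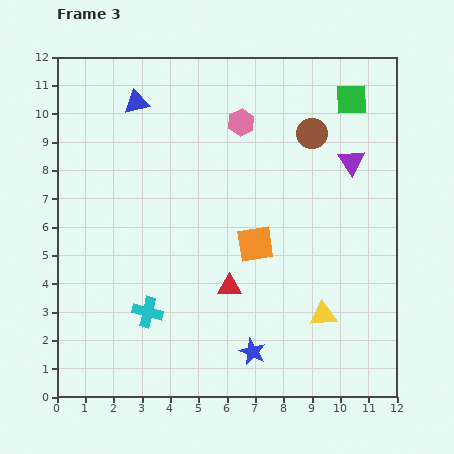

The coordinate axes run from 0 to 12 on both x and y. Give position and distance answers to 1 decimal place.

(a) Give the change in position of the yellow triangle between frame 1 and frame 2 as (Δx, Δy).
(-4.6, 0.7)

The yellow triangle was at (9.4, 1.4) in frame 1 and (4.8, 2.1) in frame 2.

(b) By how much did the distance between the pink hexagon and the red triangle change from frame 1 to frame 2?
-6.2

Distance in frame 1: 9.3. Distance in frame 2: 3.1.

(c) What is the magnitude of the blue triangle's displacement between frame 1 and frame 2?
0.9

The blue triangle moved from (1.2, 9.4) to (2.0, 9.9), a distance of √(0.8² + 0.5²) ≈ 0.9.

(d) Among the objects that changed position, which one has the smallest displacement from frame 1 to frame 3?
the blue star

(moved 1.0)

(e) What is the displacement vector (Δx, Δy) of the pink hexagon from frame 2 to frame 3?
(-1.9, 3.1)

The pink hexagon was at (8.4, 6.6) in frame 2 and (6.5, 9.7) in frame 3.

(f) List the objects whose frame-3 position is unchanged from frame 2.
the green square, the purple triangle, the brown circle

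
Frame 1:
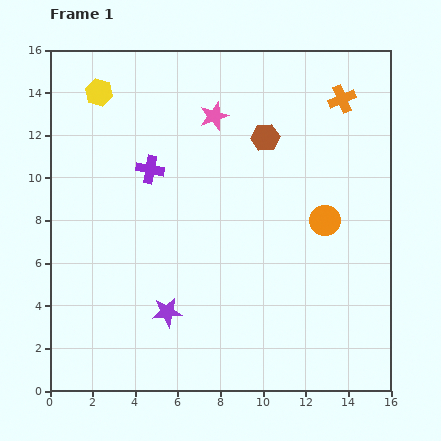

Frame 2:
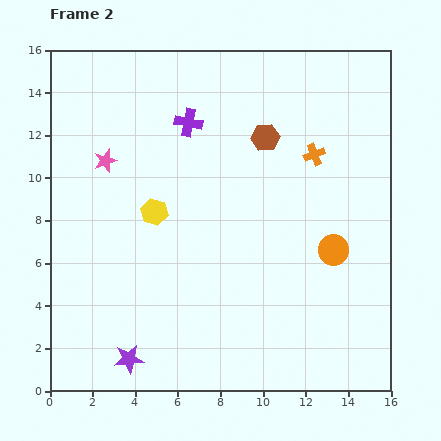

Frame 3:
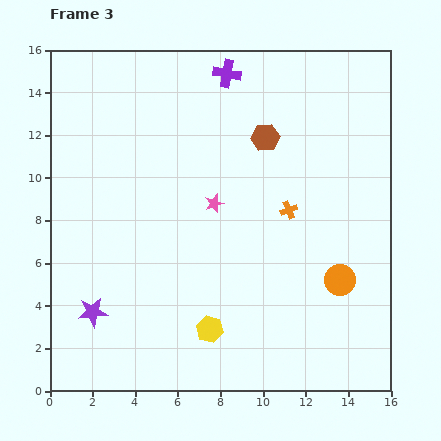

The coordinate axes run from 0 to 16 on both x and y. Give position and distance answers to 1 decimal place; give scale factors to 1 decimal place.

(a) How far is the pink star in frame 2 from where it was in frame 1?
5.5

The pink star moved from (7.7, 12.9) to (2.6, 10.8), a distance of √(5.1² + 2.1²) ≈ 5.5.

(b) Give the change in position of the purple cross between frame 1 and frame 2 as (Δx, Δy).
(1.8, 2.2)

The purple cross was at (4.7, 10.4) in frame 1 and (6.5, 12.6) in frame 2.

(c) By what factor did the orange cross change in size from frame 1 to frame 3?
0.6×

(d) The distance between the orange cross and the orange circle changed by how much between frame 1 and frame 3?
-1.7

Distance in frame 1: 5.8. Distance in frame 3: 4.1.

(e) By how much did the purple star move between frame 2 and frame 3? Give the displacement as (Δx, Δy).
(-1.7, 2.2)

The purple star was at (3.7, 1.5) in frame 2 and (2.0, 3.7) in frame 3.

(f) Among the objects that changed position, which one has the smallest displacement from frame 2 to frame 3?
the orange circle

(moved 1.4)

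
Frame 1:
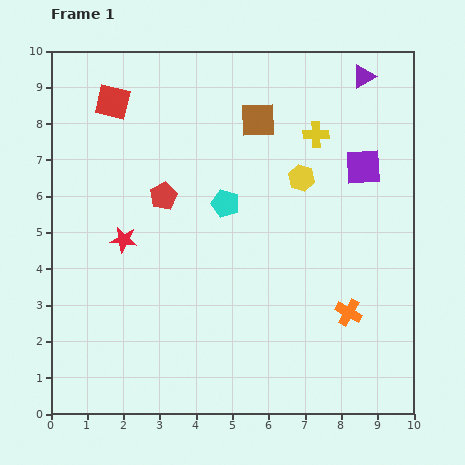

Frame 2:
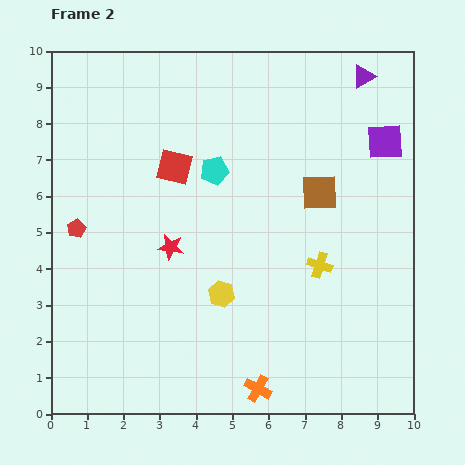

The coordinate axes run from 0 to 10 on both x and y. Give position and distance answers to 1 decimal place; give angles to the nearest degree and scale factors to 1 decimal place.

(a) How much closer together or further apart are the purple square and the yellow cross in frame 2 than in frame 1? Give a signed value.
+2.2

Distance in frame 1: 1.6. Distance in frame 2: 3.8.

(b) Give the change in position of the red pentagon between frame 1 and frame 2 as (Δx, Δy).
(-2.4, -0.9)

The red pentagon was at (3.1, 6.0) in frame 1 and (0.7, 5.1) in frame 2.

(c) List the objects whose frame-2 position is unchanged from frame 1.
the purple triangle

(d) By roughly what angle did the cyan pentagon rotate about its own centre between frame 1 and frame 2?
29° counter-clockwise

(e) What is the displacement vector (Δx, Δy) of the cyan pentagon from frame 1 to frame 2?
(-0.3, 0.9)

The cyan pentagon was at (4.8, 5.8) in frame 1 and (4.5, 6.7) in frame 2.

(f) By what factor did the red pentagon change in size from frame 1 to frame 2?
0.7×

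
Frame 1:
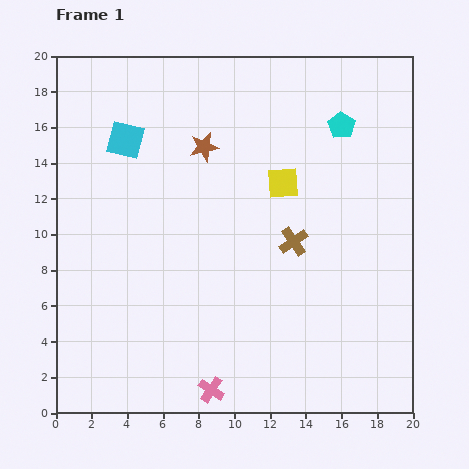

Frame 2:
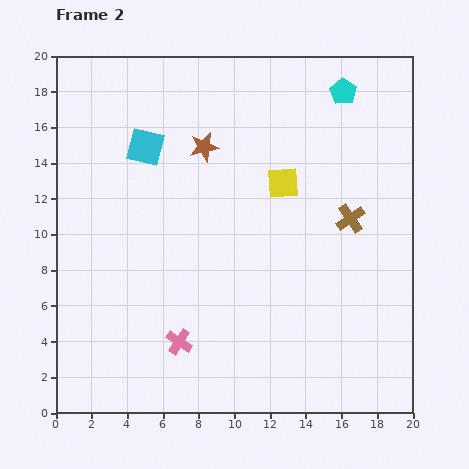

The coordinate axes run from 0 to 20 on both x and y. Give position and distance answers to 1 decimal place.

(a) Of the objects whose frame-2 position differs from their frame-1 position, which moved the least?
the cyan square

(moved 1.2)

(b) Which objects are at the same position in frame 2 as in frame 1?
the yellow square, the brown star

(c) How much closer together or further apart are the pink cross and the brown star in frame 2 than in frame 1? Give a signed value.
-2.6

Distance in frame 1: 13.6. Distance in frame 2: 11.0.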